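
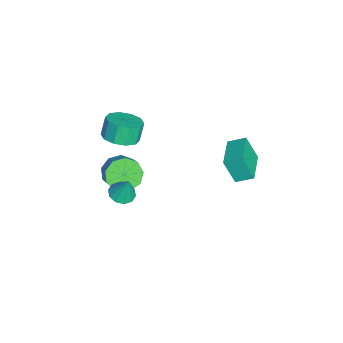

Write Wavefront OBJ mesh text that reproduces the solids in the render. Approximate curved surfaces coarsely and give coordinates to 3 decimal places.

v -3.628 -1.685 -3.18
v -3.024 -1.994 -3.756
v -2.189 -1.705 -3.036
v -2.792 -1.395 -2.46
v -3.134 -1.406 -3.866
v -2.298 -1.116 -3.146
v -3.474 -0.948 -3.654
v -2.639 -0.658 -2.935
v -3.887 -0.834 -3.221
v -3.052 -0.545 -2.501
v -4.178 -1.119 -2.769
v -3.343 -0.83 -2.049
v -4.212 -1.669 -2.508
v -3.376 -1.379 -1.789
v -3.972 -2.226 -2.562
v -3.137 -1.936 -1.843
v -3.571 -2.53 -2.905
v -2.736 -2.24 -2.186
v -3.197 -2.438 -3.377
v -2.361 -2.149 -2.657
v -3.043 -1.563 0.145
v -2.569 -2.23 0.468
v -2.942 -2.044 1.399
v -3.417 -1.377 1.075
v -2.267 -1.779 0.499
v -2.64 -1.593 1.43
v -2.262 -1.245 0.394
v -2.635 -1.059 1.325
v -2.555 -0.833 0.195
v -2.928 -0.647 1.126
v -3.034 -0.699 -0.024
v -3.408 -0.514 0.907
v -3.518 -0.896 -0.179
v -3.891 -0.71 0.752
v -3.82 -1.347 -0.21
v -4.193 -1.161 0.721
v -3.825 -1.881 -0.105
v -4.198 -1.695 0.826
v -3.532 -2.293 0.094
v -3.905 -2.107 1.025
v -3.052 -2.426 0.313
v -3.426 -2.241 1.244
v 0.561 -1.145 -0.026
v 0.924 -0.686 -0.23
v 0.779 -0.815 1.106
v 0.567 -0.55 -0.201
v 0.208 -0.641 -0.105
v -0.017 -0.925 0.021
v -0.021 -1.293 0.129
v 0.197 -1.604 0.177
v 0.554 -1.74 0.148
v 0.914 -1.649 0.052
v 1.139 -1.365 -0.074
v 1.143 -0.997 -0.182
v -0.321 3.827 1.773
v -0.496 3.297 2.947
v -0.31 4.61 2.128
v -0.484 4.08 3.302
v 1.244 3.72 1.958
v 1.07 3.19 3.132
v 1.256 4.503 2.313
v 1.081 3.973 3.487
f 2 1 5
f 2 5 3
f 3 5 6
f 3 6 4
f 5 1 7
f 5 7 6
f 6 7 8
f 6 8 4
f 7 1 9
f 7 9 8
f 8 9 10
f 8 10 4
f 9 1 11
f 9 11 10
f 10 11 12
f 10 12 4
f 11 1 13
f 11 13 12
f 12 13 14
f 12 14 4
f 13 1 15
f 13 15 14
f 14 15 16
f 14 16 4
f 15 1 17
f 15 17 16
f 16 17 18
f 16 18 4
f 17 1 19
f 17 19 18
f 18 19 20
f 18 20 4
f 19 1 2
f 19 2 20
f 20 2 3
f 20 3 4
f 22 21 25
f 22 25 23
f 23 25 26
f 23 26 24
f 25 21 27
f 25 27 26
f 26 27 28
f 26 28 24
f 27 21 29
f 27 29 28
f 28 29 30
f 28 30 24
f 29 21 31
f 29 31 30
f 30 31 32
f 30 32 24
f 31 21 33
f 31 33 32
f 32 33 34
f 32 34 24
f 33 21 35
f 33 35 34
f 34 35 36
f 34 36 24
f 35 21 37
f 35 37 36
f 36 37 38
f 36 38 24
f 37 21 39
f 37 39 38
f 38 39 40
f 38 40 24
f 39 21 41
f 39 41 40
f 40 41 42
f 40 42 24
f 41 21 22
f 41 22 42
f 42 22 23
f 42 23 24
f 44 43 46
f 44 46 45
f 46 43 47
f 46 47 45
f 47 43 48
f 47 48 45
f 48 43 49
f 48 49 45
f 49 43 50
f 49 50 45
f 50 43 51
f 50 51 45
f 51 43 52
f 51 52 45
f 52 43 53
f 52 53 45
f 53 43 54
f 53 54 45
f 54 43 44
f 54 44 45
f 56 58 55
f 59 56 55
f 55 58 57
f 57 59 55
f 56 62 58
f 60 56 59
f 60 62 56
f 58 62 57
f 61 59 57
f 57 62 61
f 61 60 59
f 62 60 61



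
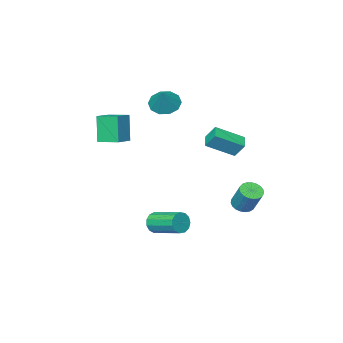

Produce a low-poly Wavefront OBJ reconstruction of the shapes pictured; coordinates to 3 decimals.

v -0.713 -3.391 2.989
v -0.084 -3.079 2.38
v 0.033 -2.709 4.111
v -0.502 -2.686 2.42
v -1.001 -2.563 2.677
v -1.39 -2.756 3.054
v -1.521 -3.191 3.406
v -1.343 -3.703 3.598
v -0.925 -4.095 3.558
v -0.426 -4.219 3.301
v -0.037 -4.026 2.925
v 0.094 -3.59 2.573
v 2.34 -0.28 -4.196
v 2.629 -0.025 -4.792
v 2.248 1.736 -4.221
v 1.96 1.48 -3.624
v 2.241 -0.083 -4.87
v 1.86 1.678 -4.299
v 1.884 -0.204 -4.735
v 1.504 1.557 -4.163
v 1.673 -0.349 -4.428
v 1.292 1.411 -3.856
v 1.673 -0.473 -4.047
v 1.293 1.288 -3.476
v 1.886 -0.535 -3.714
v 1.505 1.226 -3.142
v 2.242 -0.517 -3.533
v 1.861 1.244 -2.962
v 2.63 -0.423 -3.563
v 2.249 1.338 -2.992
v 2.926 -0.284 -3.794
v 2.545 1.477 -3.223
v 3.036 -0.144 -4.152
v 2.655 1.617 -3.581
v 2.925 -0.047 -4.524
v 2.544 1.714 -3.953
v 0.523 1.699 2.447
v 0.311 2.25 3.279
v -0.851 2.464 1.591
v -1.063 3.015 2.423
v 1.063 2.345 2.157
v 0.851 2.896 2.989
v -0.311 3.11 1.301
v -0.523 3.661 2.133
v -1.638 2.253 -2.985
v -1.043 1.952 -2.851
v -0.908 2.826 -1.482
v -1.502 3.127 -1.615
v -0.962 2.176 -3.002
v -0.827 3.05 -1.633
v -0.998 2.414 -3.151
v -0.863 3.288 -1.782
v -1.145 2.624 -3.27
v -1.01 3.499 -1.901
v -1.377 2.77 -3.341
v -1.242 3.644 -1.971
v -1.654 2.827 -3.349
v -1.519 3.701 -1.98
v -1.928 2.784 -3.295
v -1.793 3.658 -1.926
v -2.152 2.649 -3.187
v -2.017 3.523 -1.818
v -2.287 2.446 -3.044
v -2.152 3.32 -1.675
v -2.31 2.21 -2.891
v -2.175 3.084 -1.522
v -2.216 1.981 -2.754
v -2.081 2.855 -1.384
v -2.023 1.799 -2.656
v -1.888 2.673 -1.287
v -1.763 1.695 -2.616
v -1.628 2.569 -1.247
v -1.481 1.688 -2.639
v -1.346 2.562 -1.27
v -1.226 1.779 -2.722
v -1.091 2.653 -1.353
v 3.1 -3.35 1.143
v 2.796 -3.823 2.821
v 2.558 -2.191 1.371
v 2.253 -2.664 3.049
v 4.207 -2.896 1.471
v 3.902 -3.369 3.149
v 3.664 -1.737 1.699
v 3.36 -2.21 3.377
f 2 1 4
f 2 4 3
f 4 1 5
f 4 5 3
f 5 1 6
f 5 6 3
f 6 1 7
f 6 7 3
f 7 1 8
f 7 8 3
f 8 1 9
f 8 9 3
f 9 1 10
f 9 10 3
f 10 1 11
f 10 11 3
f 11 1 12
f 11 12 3
f 12 1 2
f 12 2 3
f 14 13 17
f 14 17 15
f 15 17 18
f 15 18 16
f 17 13 19
f 17 19 18
f 18 19 20
f 18 20 16
f 19 13 21
f 19 21 20
f 20 21 22
f 20 22 16
f 21 13 23
f 21 23 22
f 22 23 24
f 22 24 16
f 23 13 25
f 23 25 24
f 24 25 26
f 24 26 16
f 25 13 27
f 25 27 26
f 26 27 28
f 26 28 16
f 27 13 29
f 27 29 28
f 28 29 30
f 28 30 16
f 29 13 31
f 29 31 30
f 30 31 32
f 30 32 16
f 31 13 33
f 31 33 32
f 32 33 34
f 32 34 16
f 33 13 35
f 33 35 34
f 34 35 36
f 34 36 16
f 35 13 14
f 35 14 36
f 36 14 15
f 36 15 16
f 38 40 37
f 41 38 37
f 37 40 39
f 39 41 37
f 38 44 40
f 42 38 41
f 42 44 38
f 40 44 39
f 43 41 39
f 39 44 43
f 43 42 41
f 44 42 43
f 46 45 49
f 46 49 47
f 47 49 50
f 47 50 48
f 49 45 51
f 49 51 50
f 50 51 52
f 50 52 48
f 51 45 53
f 51 53 52
f 52 53 54
f 52 54 48
f 53 45 55
f 53 55 54
f 54 55 56
f 54 56 48
f 55 45 57
f 55 57 56
f 56 57 58
f 56 58 48
f 57 45 59
f 57 59 58
f 58 59 60
f 58 60 48
f 59 45 61
f 59 61 60
f 60 61 62
f 60 62 48
f 61 45 63
f 61 63 62
f 62 63 64
f 62 64 48
f 63 45 65
f 63 65 64
f 64 65 66
f 64 66 48
f 65 45 67
f 65 67 66
f 66 67 68
f 66 68 48
f 67 45 69
f 67 69 68
f 68 69 70
f 68 70 48
f 69 45 71
f 69 71 70
f 70 71 72
f 70 72 48
f 71 45 73
f 71 73 72
f 72 73 74
f 72 74 48
f 73 45 75
f 73 75 74
f 74 75 76
f 74 76 48
f 75 45 46
f 75 46 76
f 76 46 47
f 76 47 48
f 78 80 77
f 81 78 77
f 77 80 79
f 79 81 77
f 78 84 80
f 82 78 81
f 82 84 78
f 80 84 79
f 83 81 79
f 79 84 83
f 83 82 81
f 84 82 83



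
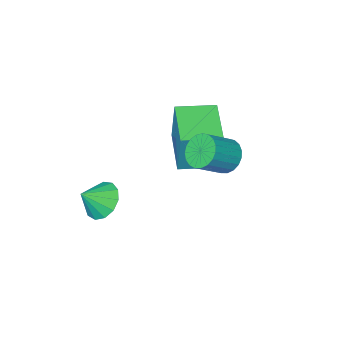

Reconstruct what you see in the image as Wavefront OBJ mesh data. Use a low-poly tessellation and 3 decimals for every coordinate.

v -4.53 -0.168 0.426
v -4.417 0.205 2.358
v -3.681 1.525 0.051
v -3.569 1.897 1.982
v -3.131 -0.857 0.478
v -3.019 -0.485 2.409
v -2.283 0.835 0.102
v -2.17 1.208 2.034
v -2.504 3.594 2.731
v -2.083 3.562 2.136
v -1.015 3.534 2.893
v -1.436 3.566 3.489
v -2.107 3.862 2.181
v -1.038 3.833 2.938
v -2.199 4.115 2.32
v -1.13 4.086 3.078
v -2.344 4.278 2.531
v -1.275 4.249 3.288
v -2.517 4.323 2.777
v -1.448 4.294 3.534
v -2.687 4.242 3.015
v -1.619 4.213 3.772
v -2.826 4.049 3.203
v -1.758 4.02 3.96
v -2.91 3.777 3.31
v -1.841 3.749 4.068
v -2.923 3.474 3.317
v -1.854 3.445 4.075
v -2.864 3.192 3.223
v -1.795 3.163 3.98
v -2.742 2.979 3.044
v -1.674 2.95 3.801
v -2.58 2.873 2.81
v -1.511 2.844 3.568
v -2.404 2.891 2.563
v -1.336 2.862 3.321
v -2.246 3.031 2.346
v -1.177 3.002 3.103
v -2.133 3.269 2.194
v -1.064 3.24 2.951
v 0.312 -0.195 -1.228
v 0.838 0.207 -1.777
v 1.128 -0.285 -0.512
v 0.636 0.552 -1.504
v 0.332 0.661 -1.143
v 0.02 0.497 -0.809
v -0.198 0.114 -0.609
v -0.255 -0.367 -0.605
v -0.131 -0.794 -0.799
v 0.133 -1.03 -1.129
v 0.454 -1.001 -1.491
v 0.73 -0.717 -1.77
v 0.873 -0.266 -1.876
f 2 4 1
f 5 2 1
f 1 4 3
f 3 5 1
f 2 8 4
f 6 2 5
f 6 8 2
f 4 8 3
f 7 5 3
f 3 8 7
f 7 6 5
f 8 6 7
f 10 9 13
f 10 13 11
f 11 13 14
f 11 14 12
f 13 9 15
f 13 15 14
f 14 15 16
f 14 16 12
f 15 9 17
f 15 17 16
f 16 17 18
f 16 18 12
f 17 9 19
f 17 19 18
f 18 19 20
f 18 20 12
f 19 9 21
f 19 21 20
f 20 21 22
f 20 22 12
f 21 9 23
f 21 23 22
f 22 23 24
f 22 24 12
f 23 9 25
f 23 25 24
f 24 25 26
f 24 26 12
f 25 9 27
f 25 27 26
f 26 27 28
f 26 28 12
f 27 9 29
f 27 29 28
f 28 29 30
f 28 30 12
f 29 9 31
f 29 31 30
f 30 31 32
f 30 32 12
f 31 9 33
f 31 33 32
f 32 33 34
f 32 34 12
f 33 9 35
f 33 35 34
f 34 35 36
f 34 36 12
f 35 9 37
f 35 37 36
f 36 37 38
f 36 38 12
f 37 9 39
f 37 39 38
f 38 39 40
f 38 40 12
f 39 9 10
f 39 10 40
f 40 10 11
f 40 11 12
f 42 41 44
f 42 44 43
f 44 41 45
f 44 45 43
f 45 41 46
f 45 46 43
f 46 41 47
f 46 47 43
f 47 41 48
f 47 48 43
f 48 41 49
f 48 49 43
f 49 41 50
f 49 50 43
f 50 41 51
f 50 51 43
f 51 41 52
f 51 52 43
f 52 41 53
f 52 53 43
f 53 41 42
f 53 42 43



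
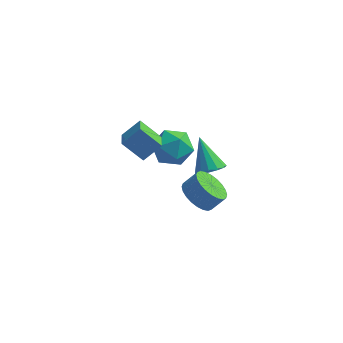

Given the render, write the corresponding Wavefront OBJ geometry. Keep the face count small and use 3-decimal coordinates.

v 2.799 -4.129 1.436
v 3.553 -4.139 0.794
v 4.195 -3.842 1.543
v 3.441 -3.831 2.184
v 3.428 -3.776 0.757
v 4.069 -3.478 1.506
v 3.207 -3.466 0.823
v 3.848 -3.169 1.572
v 2.924 -3.257 0.983
v 3.565 -2.96 1.732
v 2.622 -3.181 1.211
v 3.263 -2.884 1.96
v 2.347 -3.249 1.474
v 2.988 -2.952 2.223
v 2.141 -3.451 1.731
v 2.782 -3.154 2.48
v 2.035 -3.756 1.942
v 2.676 -3.459 2.691
v 2.045 -4.118 2.077
v 2.687 -3.821 2.826
v 2.171 -4.482 2.114
v 2.812 -4.184 2.863
v 2.392 -4.791 2.048
v 3.033 -4.494 2.797
v 2.675 -5 1.888
v 3.316 -4.703 2.637
v 2.977 -5.076 1.66
v 3.618 -4.779 2.409
v 3.252 -5.008 1.397
v 3.893 -4.711 2.146
v 3.458 -4.806 1.14
v 4.099 -4.509 1.889
v 3.564 -4.501 0.929
v 4.205 -4.204 1.678
v -0.533 -0.785 0.181
v -1.657 -0.62 1.19
v -0.778 0.331 -0.275
v -1.903 0.496 0.735
v 0.303 -0.256 1.025
v -0.822 -0.091 2.035
v 0.057 0.86 0.57
v -1.067 1.025 1.579
v 2.818 -0.488 -0.239
v 3.531 -0.557 0.179
v 2.042 0.568 1.259
v 3.566 -0.167 -0.077
v 3.363 0.121 -0.385
v 2.987 0.216 -0.646
v 2.557 0.087 -0.779
v 2.21 -0.224 -0.739
v 2.056 -0.618 -0.542
v 2.143 -0.971 -0.248
v 2.445 -1.171 0.049
v 2.865 -1.153 0.254
v 3.27 -0.925 0.302
v 0.985 2.886 -2.278
v 1.514 2.083 -1.545
v -0.774 2.277 -1.675
v -0.245 1.474 -0.942
v -0.158 2.657 -0.706
v 0.929 3.033 -1.079
v -0.189 1.327 -2.141
v 0.898 1.703 -2.514
v 0.789 1.119 -1.461
v 0.808 1.941 -0.574
v -0.068 2.419 -2.646
v -0.049 3.241 -1.759
f 2 1 5
f 2 5 3
f 3 5 6
f 3 6 4
f 5 1 7
f 5 7 6
f 6 7 8
f 6 8 4
f 7 1 9
f 7 9 8
f 8 9 10
f 8 10 4
f 9 1 11
f 9 11 10
f 10 11 12
f 10 12 4
f 11 1 13
f 11 13 12
f 12 13 14
f 12 14 4
f 13 1 15
f 13 15 14
f 14 15 16
f 14 16 4
f 15 1 17
f 15 17 16
f 16 17 18
f 16 18 4
f 17 1 19
f 17 19 18
f 18 19 20
f 18 20 4
f 19 1 21
f 19 21 20
f 20 21 22
f 20 22 4
f 21 1 23
f 21 23 22
f 22 23 24
f 22 24 4
f 23 1 25
f 23 25 24
f 24 25 26
f 24 26 4
f 25 1 27
f 25 27 26
f 26 27 28
f 26 28 4
f 27 1 29
f 27 29 28
f 28 29 30
f 28 30 4
f 29 1 31
f 29 31 30
f 30 31 32
f 30 32 4
f 31 1 33
f 31 33 32
f 32 33 34
f 32 34 4
f 33 1 2
f 33 2 34
f 34 2 3
f 34 3 4
f 36 38 35
f 39 36 35
f 35 38 37
f 37 39 35
f 36 42 38
f 40 36 39
f 40 42 36
f 38 42 37
f 41 39 37
f 37 42 41
f 41 40 39
f 42 40 41
f 44 43 46
f 44 46 45
f 46 43 47
f 46 47 45
f 47 43 48
f 47 48 45
f 48 43 49
f 48 49 45
f 49 43 50
f 49 50 45
f 50 43 51
f 50 51 45
f 51 43 52
f 51 52 45
f 52 43 53
f 52 53 45
f 53 43 54
f 53 54 45
f 54 43 55
f 54 55 45
f 55 43 44
f 55 44 45
f 56 67 61
f 56 61 57
f 56 57 63
f 56 63 66
f 56 66 67
f 57 61 65
f 61 67 60
f 67 66 58
f 66 63 62
f 63 57 64
f 59 65 60
f 59 60 58
f 59 58 62
f 59 62 64
f 59 64 65
f 60 65 61
f 58 60 67
f 62 58 66
f 64 62 63
f 65 64 57



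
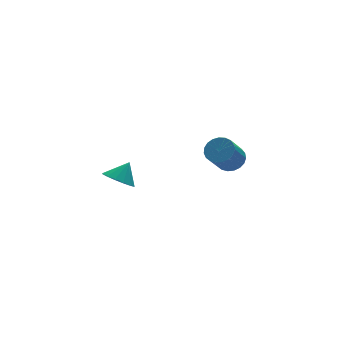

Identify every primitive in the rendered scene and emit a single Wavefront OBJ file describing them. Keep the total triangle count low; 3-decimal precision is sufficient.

v -2.607 1.403 1.125
v -2.074 0.783 0.893
v -1.933 1.657 1.995
v -1.932 1.14 0.679
v -1.972 1.568 0.585
v -2.181 1.952 0.635
v -2.505 2.189 0.816
v -2.856 2.215 1.08
v -3.14 2.023 1.356
v -3.282 1.666 1.57
v -3.242 1.238 1.665
v -3.033 0.854 1.614
v -2.709 0.618 1.433
v -2.358 0.591 1.169
v 3.96 2.997 -0.24
v 4.532 2.483 -0.06
v 3.633 1.909 1.16
v 3.06 2.423 0.98
v 4.614 2.743 0.123
v 3.715 2.169 1.343
v 4.583 3.047 0.243
v 3.684 2.474 1.463
v 4.444 3.343 0.28
v 3.545 2.769 1.499
v 4.221 3.578 0.227
v 3.322 3.005 1.446
v 3.953 3.713 0.093
v 3.054 3.14 1.312
v 3.687 3.725 -0.099
v 2.788 3.151 1.121
v 3.467 3.61 -0.315
v 2.568 3.036 0.905
v 3.333 3.389 -0.517
v 2.434 2.816 0.702
v 3.307 3.101 -0.672
v 2.408 2.527 0.547
v 3.394 2.794 -0.752
v 2.494 2.221 0.467
v 3.578 2.523 -0.744
v 2.679 1.949 0.476
v 3.829 2.333 -0.648
v 2.93 1.76 0.571
v 4.102 2.258 -0.482
v 3.203 1.685 0.738
v 4.351 2.311 -0.274
v 3.452 1.738 0.946
f 2 1 4
f 2 4 3
f 4 1 5
f 4 5 3
f 5 1 6
f 5 6 3
f 6 1 7
f 6 7 3
f 7 1 8
f 7 8 3
f 8 1 9
f 8 9 3
f 9 1 10
f 9 10 3
f 10 1 11
f 10 11 3
f 11 1 12
f 11 12 3
f 12 1 13
f 12 13 3
f 13 1 14
f 13 14 3
f 14 1 2
f 14 2 3
f 16 15 19
f 16 19 17
f 17 19 20
f 17 20 18
f 19 15 21
f 19 21 20
f 20 21 22
f 20 22 18
f 21 15 23
f 21 23 22
f 22 23 24
f 22 24 18
f 23 15 25
f 23 25 24
f 24 25 26
f 24 26 18
f 25 15 27
f 25 27 26
f 26 27 28
f 26 28 18
f 27 15 29
f 27 29 28
f 28 29 30
f 28 30 18
f 29 15 31
f 29 31 30
f 30 31 32
f 30 32 18
f 31 15 33
f 31 33 32
f 32 33 34
f 32 34 18
f 33 15 35
f 33 35 34
f 34 35 36
f 34 36 18
f 35 15 37
f 35 37 36
f 36 37 38
f 36 38 18
f 37 15 39
f 37 39 38
f 38 39 40
f 38 40 18
f 39 15 41
f 39 41 40
f 40 41 42
f 40 42 18
f 41 15 43
f 41 43 42
f 42 43 44
f 42 44 18
f 43 15 45
f 43 45 44
f 44 45 46
f 44 46 18
f 45 15 16
f 45 16 46
f 46 16 17
f 46 17 18



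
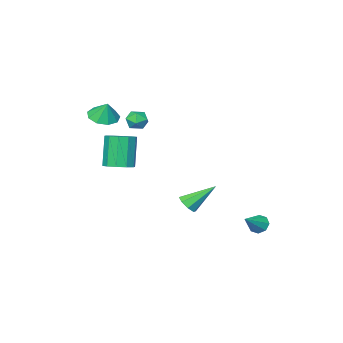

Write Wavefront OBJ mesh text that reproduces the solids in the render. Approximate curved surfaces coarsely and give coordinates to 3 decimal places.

v -1.324 -0.377 -3.274
v -0.957 -0.682 -2.721
v -2.656 0.537 -1.886
v -0.757 -0.179 -2.86
v -0.888 0.207 -3.241
v -1.275 0.251 -3.642
v -1.691 -0.073 -3.827
v -1.892 -0.575 -3.688
v -1.76 -0.962 -3.307
v -1.373 -1.006 -2.906
v 1.838 -2.612 -0.179
v 2.653 -3.048 -0.072
v 2.096 -3.584 1.967
v 1.282 -3.148 1.859
v 2.721 -2.501 0.091
v 2.165 -3.037 2.129
v 2.453 -1.997 0.15
v 1.896 -2.533 2.189
v 1.95 -1.727 0.084
v 1.393 -2.263 2.122
v 1.404 -1.795 -0.083
v 0.847 -2.331 1.955
v 1.024 -2.176 -0.287
v 0.467 -2.712 1.752
v 0.955 -2.723 -0.449
v 0.399 -3.259 1.589
v 1.224 -3.227 -0.509
v 0.667 -3.763 1.53
v 1.727 -3.497 -0.442
v 1.17 -4.033 1.596
v 2.273 -3.429 -0.275
v 1.716 -3.965 1.763
v -0.072 -2.366 2.935
v 0.343 -1.892 3.354
v 0.837 -3.188 2.966
v 1.252 -2.714 3.385
v 0.634 -3.037 3.679
v 0.072 -2.529 3.66
v 1.108 -2.551 2.66
v 0.546 -2.043 2.641
v 1.072 -2.006 3.184
v 0.779 -2.306 3.814
v 0.401 -2.774 2.506
v 0.108 -3.074 3.136
v 1.952 -3.858 3.416
v 2.6 -4.519 3.671
v 2.008 -3.382 4.504
v 2.902 -3.991 3.424
v 2.76 -3.401 3.173
v 2.239 -3.025 3.036
v 1.584 -3.039 3.076
v 1.101 -3.436 3.275
v 1.015 -4.031 3.54
v 1.368 -4.545 3.747
v 1.994 -4.738 3.798
v -3.882 2.883 -4.408
v -3.481 2.678 -4.917
v -2.558 3.197 -3.492
v -3.587 3.187 -4.939
v -3.865 3.518 -4.65
v -4.154 3.477 -4.219
v -4.283 3.087 -3.898
v -4.177 2.578 -3.876
v -3.898 2.247 -4.166
v -3.61 2.289 -4.597
f 2 1 4
f 2 4 3
f 4 1 5
f 4 5 3
f 5 1 6
f 5 6 3
f 6 1 7
f 6 7 3
f 7 1 8
f 7 8 3
f 8 1 9
f 8 9 3
f 9 1 10
f 9 10 3
f 10 1 2
f 10 2 3
f 12 11 15
f 12 15 13
f 13 15 16
f 13 16 14
f 15 11 17
f 15 17 16
f 16 17 18
f 16 18 14
f 17 11 19
f 17 19 18
f 18 19 20
f 18 20 14
f 19 11 21
f 19 21 20
f 20 21 22
f 20 22 14
f 21 11 23
f 21 23 22
f 22 23 24
f 22 24 14
f 23 11 25
f 23 25 24
f 24 25 26
f 24 26 14
f 25 11 27
f 25 27 26
f 26 27 28
f 26 28 14
f 27 11 29
f 27 29 28
f 28 29 30
f 28 30 14
f 29 11 31
f 29 31 30
f 30 31 32
f 30 32 14
f 31 11 12
f 31 12 32
f 32 12 13
f 32 13 14
f 33 44 38
f 33 38 34
f 33 34 40
f 33 40 43
f 33 43 44
f 34 38 42
f 38 44 37
f 44 43 35
f 43 40 39
f 40 34 41
f 36 42 37
f 36 37 35
f 36 35 39
f 36 39 41
f 36 41 42
f 37 42 38
f 35 37 44
f 39 35 43
f 41 39 40
f 42 41 34
f 46 45 48
f 46 48 47
f 48 45 49
f 48 49 47
f 49 45 50
f 49 50 47
f 50 45 51
f 50 51 47
f 51 45 52
f 51 52 47
f 52 45 53
f 52 53 47
f 53 45 54
f 53 54 47
f 54 45 55
f 54 55 47
f 55 45 46
f 55 46 47
f 57 56 59
f 57 59 58
f 59 56 60
f 59 60 58
f 60 56 61
f 60 61 58
f 61 56 62
f 61 62 58
f 62 56 63
f 62 63 58
f 63 56 64
f 63 64 58
f 64 56 65
f 64 65 58
f 65 56 57
f 65 57 58



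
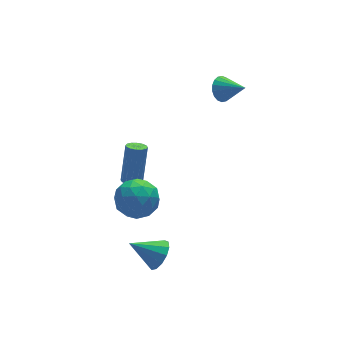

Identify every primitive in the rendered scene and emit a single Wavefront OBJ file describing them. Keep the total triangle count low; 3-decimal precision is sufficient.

v -4.617 -2.334 1.261
v -3.584 -2.309 1.619
v -4.276 -3.831 0.381
v -3.243 -3.806 0.739
v -4.06 -4.004 1.439
v -4.27 -3.079 1.983
v -3.59 -3.061 0.017
v -3.8 -2.136 0.561
v -2.949 -2.759 0.85
v -3.239 -3.341 1.729
v -4.621 -2.799 0.271
v -4.911 -3.381 1.15
v -4.13 -2.19 1.517
v -3.73 -3.95 0.483
v -4.21 -4.066 0.895
v -3.602 -4.052 1.105
v -4.533 -2.642 1.731
v -3.926 -2.628 1.941
v -4.206 -3.624 1.836
v -3.934 -3.512 0.059
v -3.327 -3.498 0.269
v -4.258 -2.088 0.895
v -3.65 -2.074 1.105
v -3.654 -2.516 0.164
v -3.15 -2.44 1.275
v -2.95 -3.32 0.758
v -3.154 -2.882 0.334
v -3.277 -2.338 0.654
v -3.32 -2.782 1.792
v -3.12 -3.662 1.275
v -3.6 -3.778 1.686
v -3.724 -3.234 2.006
v -2.947 -3.046 1.34
v -4.74 -2.478 0.725
v -4.54 -3.358 0.208
v -4.136 -2.906 -0.006
v -4.26 -2.362 0.314
v -4.91 -2.82 1.242
v -4.71 -3.7 0.725
v -4.583 -3.802 1.346
v -4.706 -3.258 1.666
v -4.913 -3.094 0.66
v -2.34 1.401 -2.678
v -1.937 1.67 -2.893
v -1.377 2.348 -0.997
v -1.78 2.079 -0.782
v -2.148 1.846 -2.894
v -1.588 2.523 -0.998
v -2.411 1.902 -2.836
v -1.85 2.58 -0.94
v -2.654 1.824 -2.737
v -2.094 2.502 -0.84
v -2.813 1.633 -2.621
v -2.253 2.311 -0.725
v -2.846 1.38 -2.521
v -2.286 2.057 -0.625
v -2.743 1.132 -2.463
v -2.183 1.81 -0.567
v -2.532 0.957 -2.462
v -1.972 1.634 -0.566
v -2.27 0.9 -2.52
v -1.709 1.578 -0.624
v -2.026 0.978 -2.62
v -1.466 1.656 -0.723
v -1.867 1.169 -2.735
v -1.307 1.847 -0.839
v -1.834 1.423 -2.835
v -1.274 2.1 -0.939
v -3.213 -3.858 -2.917
v -2.83 -4.109 -2.214
v -4.427 -3.262 -2.043
v -2.676 -3.67 -2.299
v -2.693 -3.29 -2.581
v -2.875 -3.09 -2.97
v -3.164 -3.134 -3.342
v -3.469 -3.408 -3.579
v -3.693 -3.824 -3.606
v -3.764 -4.251 -3.414
v -3.661 -4.553 -3.065
v -3.415 -4.634 -2.669
v -3.105 -4.469 -2.351
v 1.968 0.676 3.424
v 2.479 0.695 2.917
v 2.672 -0.316 4.096
v 2.581 0.912 3.129
v 2.562 1.082 3.4
v 2.425 1.172 3.676
v 2.198 1.163 3.901
v 1.925 1.058 4.032
v 1.661 0.878 4.043
v 1.457 0.657 3.93
v 1.355 0.44 3.718
v 1.374 0.27 3.447
v 1.511 0.18 3.172
v 1.738 0.189 2.946
v 2.011 0.294 2.815
v 2.275 0.474 2.805
f 1 38 17
f 38 12 41
f 17 41 6
f 38 41 17
f 1 17 13
f 17 6 18
f 13 18 2
f 17 18 13
f 1 13 22
f 13 2 23
f 22 23 8
f 13 23 22
f 1 22 34
f 22 8 37
f 34 37 11
f 22 37 34
f 1 34 38
f 34 11 42
f 38 42 12
f 34 42 38
f 2 18 29
f 18 6 32
f 29 32 10
f 18 32 29
f 6 41 19
f 41 12 40
f 19 40 5
f 41 40 19
f 12 42 39
f 42 11 35
f 39 35 3
f 42 35 39
f 11 37 36
f 37 8 24
f 36 24 7
f 37 24 36
f 8 23 28
f 23 2 25
f 28 25 9
f 23 25 28
f 4 30 16
f 30 10 31
f 16 31 5
f 30 31 16
f 4 16 14
f 16 5 15
f 14 15 3
f 16 15 14
f 4 14 21
f 14 3 20
f 21 20 7
f 14 20 21
f 4 21 26
f 21 7 27
f 26 27 9
f 21 27 26
f 4 26 30
f 26 9 33
f 30 33 10
f 26 33 30
f 5 31 19
f 31 10 32
f 19 32 6
f 31 32 19
f 3 15 39
f 15 5 40
f 39 40 12
f 15 40 39
f 7 20 36
f 20 3 35
f 36 35 11
f 20 35 36
f 9 27 28
f 27 7 24
f 28 24 8
f 27 24 28
f 10 33 29
f 33 9 25
f 29 25 2
f 33 25 29
f 44 43 47
f 44 47 45
f 45 47 48
f 45 48 46
f 47 43 49
f 47 49 48
f 48 49 50
f 48 50 46
f 49 43 51
f 49 51 50
f 50 51 52
f 50 52 46
f 51 43 53
f 51 53 52
f 52 53 54
f 52 54 46
f 53 43 55
f 53 55 54
f 54 55 56
f 54 56 46
f 55 43 57
f 55 57 56
f 56 57 58
f 56 58 46
f 57 43 59
f 57 59 58
f 58 59 60
f 58 60 46
f 59 43 61
f 59 61 60
f 60 61 62
f 60 62 46
f 61 43 63
f 61 63 62
f 62 63 64
f 62 64 46
f 63 43 65
f 63 65 64
f 64 65 66
f 64 66 46
f 65 43 67
f 65 67 66
f 66 67 68
f 66 68 46
f 67 43 44
f 67 44 68
f 68 44 45
f 68 45 46
f 70 69 72
f 70 72 71
f 72 69 73
f 72 73 71
f 73 69 74
f 73 74 71
f 74 69 75
f 74 75 71
f 75 69 76
f 75 76 71
f 76 69 77
f 76 77 71
f 77 69 78
f 77 78 71
f 78 69 79
f 78 79 71
f 79 69 80
f 79 80 71
f 80 69 81
f 80 81 71
f 81 69 70
f 81 70 71
f 83 82 85
f 83 85 84
f 85 82 86
f 85 86 84
f 86 82 87
f 86 87 84
f 87 82 88
f 87 88 84
f 88 82 89
f 88 89 84
f 89 82 90
f 89 90 84
f 90 82 91
f 90 91 84
f 91 82 92
f 91 92 84
f 92 82 93
f 92 93 84
f 93 82 94
f 93 94 84
f 94 82 95
f 94 95 84
f 95 82 96
f 95 96 84
f 96 82 97
f 96 97 84
f 97 82 83
f 97 83 84



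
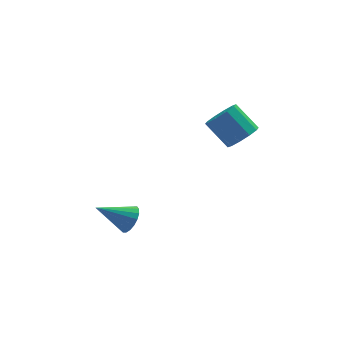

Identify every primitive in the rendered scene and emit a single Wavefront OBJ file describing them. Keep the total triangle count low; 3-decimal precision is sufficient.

v -1.18 0.646 -3.055
v -0.767 1.016 -2.437
v -2.82 0.754 -2.025
v -0.878 1.301 -2.644
v -1.049 1.456 -2.932
v -1.246 1.451 -3.245
v -1.429 1.287 -3.52
v -1.564 0.995 -3.703
v -1.622 0.635 -3.758
v -1.592 0.276 -3.673
v -1.481 -0.009 -3.466
v -1.31 -0.164 -3.178
v -1.114 -0.159 -2.865
v -0.93 0.005 -2.59
v -0.796 0.297 -2.407
v -0.738 0.657 -2.353
v 4.452 1.167 1.776
v 5.034 0.86 2.446
v 4.111 1.745 3.655
v 3.528 2.053 2.984
v 5.245 1.36 2.241
v 4.322 2.246 3.449
v 5.153 1.787 1.858
v 4.23 2.673 3.066
v 4.793 1.978 1.443
v 3.87 2.863 2.652
v 4.303 1.858 1.156
v 3.379 2.744 2.365
v 3.869 1.475 1.105
v 2.946 2.36 2.314
v 3.658 0.974 1.311
v 2.735 1.86 2.519
v 3.75 0.547 1.694
v 2.827 1.433 2.902
v 4.11 0.357 2.108
v 3.187 1.242 3.317
v 4.601 0.476 2.395
v 3.677 1.362 3.604
f 2 1 4
f 2 4 3
f 4 1 5
f 4 5 3
f 5 1 6
f 5 6 3
f 6 1 7
f 6 7 3
f 7 1 8
f 7 8 3
f 8 1 9
f 8 9 3
f 9 1 10
f 9 10 3
f 10 1 11
f 10 11 3
f 11 1 12
f 11 12 3
f 12 1 13
f 12 13 3
f 13 1 14
f 13 14 3
f 14 1 15
f 14 15 3
f 15 1 16
f 15 16 3
f 16 1 2
f 16 2 3
f 18 17 21
f 18 21 19
f 19 21 22
f 19 22 20
f 21 17 23
f 21 23 22
f 22 23 24
f 22 24 20
f 23 17 25
f 23 25 24
f 24 25 26
f 24 26 20
f 25 17 27
f 25 27 26
f 26 27 28
f 26 28 20
f 27 17 29
f 27 29 28
f 28 29 30
f 28 30 20
f 29 17 31
f 29 31 30
f 30 31 32
f 30 32 20
f 31 17 33
f 31 33 32
f 32 33 34
f 32 34 20
f 33 17 35
f 33 35 34
f 34 35 36
f 34 36 20
f 35 17 37
f 35 37 36
f 36 37 38
f 36 38 20
f 37 17 18
f 37 18 38
f 38 18 19
f 38 19 20



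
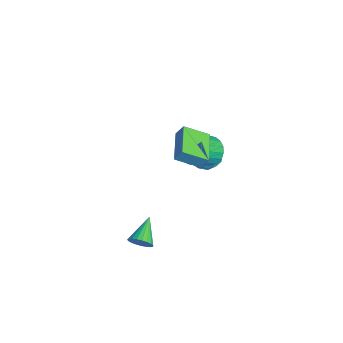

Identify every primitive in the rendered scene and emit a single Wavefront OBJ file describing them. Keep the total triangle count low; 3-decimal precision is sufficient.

v -4.959 2.018 -2.574
v -4.154 2.721 -2.297
v -3.766 0.979 -3.403
v -2.961 1.682 -3.126
v -3.457 1.077 -2.347
v -4.195 1.72 -1.835
v -3.725 1.98 -3.865
v -4.463 2.623 -3.353
v -3.392 2.698 -3.095
v -3.226 2.14 -2.157
v -4.694 1.56 -3.543
v -4.528 1.002 -2.605
v -4.661 2.461 -2.363
v -3.259 1.239 -3.337
v -3.551 0.884 -2.879
v -3.077 1.297 -2.717
v -4.685 1.872 -2.091
v -4.212 2.286 -1.928
v -3.803 1.319 -1.958
v -3.708 1.414 -3.772
v -3.235 1.828 -3.609
v -4.843 2.403 -2.983
v -4.369 2.816 -2.821
v -4.117 2.381 -3.742
v -3.74 2.861 -2.669
v -3.039 2.25 -3.157
v -3.488 2.425 -3.591
v -3.921 2.803 -3.29
v -3.643 2.533 -2.118
v -2.941 1.921 -2.605
v -3.233 1.566 -2.147
v -3.666 1.944 -1.846
v -3.194 2.519 -2.587
v -4.979 1.779 -3.095
v -4.277 1.167 -3.582
v -4.254 1.756 -3.854
v -4.687 2.134 -3.553
v -4.881 1.45 -2.543
v -4.18 0.839 -3.031
v -3.999 0.897 -2.41
v -4.432 1.275 -2.109
v -4.726 1.181 -3.113
v 4.299 -3.656 -1.543
v 4.761 -3.344 -1.012
v 2.861 -2.864 -0.757
v 4.76 -3.119 -1.24
v 4.68 -2.987 -1.52
v 4.533 -2.971 -1.805
v 4.346 -3.073 -2.044
v 4.151 -3.276 -2.196
v 3.982 -3.545 -2.236
v 3.867 -3.833 -2.155
v 3.827 -4.09 -1.969
v 3.869 -4.272 -1.709
v 3.984 -4.348 -1.421
v 4.155 -4.304 -1.153
v 4.35 -4.148 -0.953
v 4.537 -3.907 -0.855
v 4.682 -3.623 -0.876
v -0.358 1.235 1.449
v 0.503 1.185 0.868
v 1.159 0.135 1.929
v 0.298 0.185 2.511
v 0.594 1.512 1.136
v 1.25 0.463 2.197
v 0.521 1.791 1.458
v 1.176 0.742 2.519
v 0.295 1.975 1.778
v 0.951 0.925 2.839
v -0.043 2.03 2.041
v 0.612 0.98 3.103
v -0.436 1.948 2.203
v 0.219 0.898 3.264
v -0.815 1.742 2.234
v -0.16 0.693 3.295
v -1.115 1.449 2.129
v -0.46 0.399 3.19
v -1.284 1.118 1.907
v -0.629 0.069 2.968
v -1.293 0.808 1.606
v -0.638 -0.241 2.667
v -1.14 0.572 1.277
v -0.485 -0.478 2.339
v -0.852 0.45 0.979
v -0.197 -0.599 2.04
v -0.478 0.464 0.762
v 0.177 -0.586 1.823
v -0.084 0.611 0.664
v 0.572 -0.438 1.725
v 0.263 0.866 0.701
v 0.919 -0.183 1.762
v 0.183 -0.822 4.128
v 0.389 -0.4 4.942
v 0.424 0.645 3.305
v 0.631 1.068 4.118
v 2.229 -1.308 3.862
v 2.436 -0.885 4.675
v 2.471 0.16 3.038
v 2.677 0.582 3.852
f 1 38 17
f 38 12 41
f 17 41 6
f 38 41 17
f 1 17 13
f 17 6 18
f 13 18 2
f 17 18 13
f 1 13 22
f 13 2 23
f 22 23 8
f 13 23 22
f 1 22 34
f 22 8 37
f 34 37 11
f 22 37 34
f 1 34 38
f 34 11 42
f 38 42 12
f 34 42 38
f 2 18 29
f 18 6 32
f 29 32 10
f 18 32 29
f 6 41 19
f 41 12 40
f 19 40 5
f 41 40 19
f 12 42 39
f 42 11 35
f 39 35 3
f 42 35 39
f 11 37 36
f 37 8 24
f 36 24 7
f 37 24 36
f 8 23 28
f 23 2 25
f 28 25 9
f 23 25 28
f 4 30 16
f 30 10 31
f 16 31 5
f 30 31 16
f 4 16 14
f 16 5 15
f 14 15 3
f 16 15 14
f 4 14 21
f 14 3 20
f 21 20 7
f 14 20 21
f 4 21 26
f 21 7 27
f 26 27 9
f 21 27 26
f 4 26 30
f 26 9 33
f 30 33 10
f 26 33 30
f 5 31 19
f 31 10 32
f 19 32 6
f 31 32 19
f 3 15 39
f 15 5 40
f 39 40 12
f 15 40 39
f 7 20 36
f 20 3 35
f 36 35 11
f 20 35 36
f 9 27 28
f 27 7 24
f 28 24 8
f 27 24 28
f 10 33 29
f 33 9 25
f 29 25 2
f 33 25 29
f 44 43 46
f 44 46 45
f 46 43 47
f 46 47 45
f 47 43 48
f 47 48 45
f 48 43 49
f 48 49 45
f 49 43 50
f 49 50 45
f 50 43 51
f 50 51 45
f 51 43 52
f 51 52 45
f 52 43 53
f 52 53 45
f 53 43 54
f 53 54 45
f 54 43 55
f 54 55 45
f 55 43 56
f 55 56 45
f 56 43 57
f 56 57 45
f 57 43 58
f 57 58 45
f 58 43 59
f 58 59 45
f 59 43 44
f 59 44 45
f 61 60 64
f 61 64 62
f 62 64 65
f 62 65 63
f 64 60 66
f 64 66 65
f 65 66 67
f 65 67 63
f 66 60 68
f 66 68 67
f 67 68 69
f 67 69 63
f 68 60 70
f 68 70 69
f 69 70 71
f 69 71 63
f 70 60 72
f 70 72 71
f 71 72 73
f 71 73 63
f 72 60 74
f 72 74 73
f 73 74 75
f 73 75 63
f 74 60 76
f 74 76 75
f 75 76 77
f 75 77 63
f 76 60 78
f 76 78 77
f 77 78 79
f 77 79 63
f 78 60 80
f 78 80 79
f 79 80 81
f 79 81 63
f 80 60 82
f 80 82 81
f 81 82 83
f 81 83 63
f 82 60 84
f 82 84 83
f 83 84 85
f 83 85 63
f 84 60 86
f 84 86 85
f 85 86 87
f 85 87 63
f 86 60 88
f 86 88 87
f 87 88 89
f 87 89 63
f 88 60 90
f 88 90 89
f 89 90 91
f 89 91 63
f 90 60 61
f 90 61 91
f 91 61 62
f 91 62 63
f 93 95 92
f 96 93 92
f 92 95 94
f 94 96 92
f 93 99 95
f 97 93 96
f 97 99 93
f 95 99 94
f 98 96 94
f 94 99 98
f 98 97 96
f 99 97 98



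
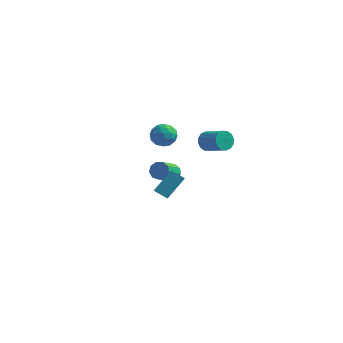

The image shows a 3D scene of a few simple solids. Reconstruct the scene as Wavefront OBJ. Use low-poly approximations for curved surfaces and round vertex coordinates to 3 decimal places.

v 0.874 1.983 -2.636
v 1.342 1.669 -2.917
v 1.054 0.423 -2.006
v 0.586 0.737 -1.724
v 1.493 1.884 -2.575
v 1.205 0.638 -1.664
v 1.355 2.145 -2.262
v 1.067 0.899 -1.351
v 0.991 2.33 -2.123
v 0.703 1.085 -1.212
v 0.573 2.353 -2.224
v 0.285 1.108 -1.313
v 0.296 2.203 -2.518
v 0.007 0.957 -1.607
v 0.289 1.949 -2.866
v 0.001 0.704 -1.955
v 0.556 1.712 -3.107
v 0.268 0.466 -2.196
v 0.972 1.601 -3.127
v 0.684 0.355 -2.216
v 3.084 -4.944 0.278
v 2.299 -4.907 0.694
v 2.757 -3.963 -0.425
v 1.971 -3.927 -0.008
v 3.709 -3.953 1.368
v 2.923 -3.917 1.785
v 3.381 -2.973 0.666
v 2.596 -2.936 1.082
v -0.117 4.408 -0.904
v 0.436 3.825 -1.215
v -0.736 3.415 -0.145
v -0.183 2.832 -0.456
v 0.095 3.444 0.083
v 0.478 4.058 -0.386
v -0.778 3.182 -0.974
v -0.395 3.796 -1.443
v 0.028 3.067 -1.259
v 0.567 3.229 -0.606
v -0.867 4.011 -0.754
v -0.328 4.173 -0.101
v 0.214 4.204 -1.126
v -0.514 3.036 -0.234
v -0.351 3.396 0.083
v -0.026 3.054 -0.1
v 0.239 4.341 -0.639
v 0.564 3.998 -0.822
v 0.363 3.774 -0.059
v -0.864 3.242 -0.538
v -0.539 2.899 -0.721
v -0.274 4.186 -1.26
v 0.051 3.844 -1.443
v -0.663 3.466 -1.301
v 0.299 3.415 -1.335
v -0.065 2.832 -0.889
v -0.414 3.037 -1.193
v -0.189 3.398 -1.468
v 0.616 3.511 -0.951
v 0.252 2.927 -0.505
v 0.415 3.287 -0.188
v 0.64 3.648 -0.464
v 0.376 3.065 -0.977
v -0.552 4.313 -0.855
v -0.916 3.729 -0.409
v -0.94 3.592 -0.896
v -0.715 3.953 -1.172
v -0.235 4.408 -0.471
v -0.599 3.825 -0.025
v -0.111 3.842 0.108
v 0.114 4.203 -0.167
v -0.676 4.175 -0.383
v 3.231 1.364 0.916
v 3.579 1.423 0.334
v 4.796 0.856 1.003
v 4.449 0.796 1.584
v 3.629 1.729 0.502
v 4.846 1.161 1.171
v 3.572 1.936 0.78
v 4.79 1.369 1.449
v 3.425 1.99 1.095
v 4.642 1.423 1.764
v 3.225 1.876 1.362
v 4.442 1.309 2.031
v 3.027 1.625 1.509
v 4.244 1.058 2.178
v 2.884 1.304 1.497
v 4.101 0.737 2.166
v 2.834 0.999 1.329
v 4.051 0.431 1.998
v 2.89 0.791 1.051
v 4.108 0.224 1.72
v 3.038 0.737 0.736
v 4.255 0.17 1.405
v 3.238 0.851 0.469
v 4.455 0.284 1.138
v 3.436 1.102 0.322
v 4.653 0.535 0.991
f 2 1 5
f 2 5 3
f 3 5 6
f 3 6 4
f 5 1 7
f 5 7 6
f 6 7 8
f 6 8 4
f 7 1 9
f 7 9 8
f 8 9 10
f 8 10 4
f 9 1 11
f 9 11 10
f 10 11 12
f 10 12 4
f 11 1 13
f 11 13 12
f 12 13 14
f 12 14 4
f 13 1 15
f 13 15 14
f 14 15 16
f 14 16 4
f 15 1 17
f 15 17 16
f 16 17 18
f 16 18 4
f 17 1 19
f 17 19 18
f 18 19 20
f 18 20 4
f 19 1 2
f 19 2 20
f 20 2 3
f 20 3 4
f 22 24 21
f 25 22 21
f 21 24 23
f 23 25 21
f 22 28 24
f 26 22 25
f 26 28 22
f 24 28 23
f 27 25 23
f 23 28 27
f 27 26 25
f 28 26 27
f 29 66 45
f 66 40 69
f 45 69 34
f 66 69 45
f 29 45 41
f 45 34 46
f 41 46 30
f 45 46 41
f 29 41 50
f 41 30 51
f 50 51 36
f 41 51 50
f 29 50 62
f 50 36 65
f 62 65 39
f 50 65 62
f 29 62 66
f 62 39 70
f 66 70 40
f 62 70 66
f 30 46 57
f 46 34 60
f 57 60 38
f 46 60 57
f 34 69 47
f 69 40 68
f 47 68 33
f 69 68 47
f 40 70 67
f 70 39 63
f 67 63 31
f 70 63 67
f 39 65 64
f 65 36 52
f 64 52 35
f 65 52 64
f 36 51 56
f 51 30 53
f 56 53 37
f 51 53 56
f 32 58 44
f 58 38 59
f 44 59 33
f 58 59 44
f 32 44 42
f 44 33 43
f 42 43 31
f 44 43 42
f 32 42 49
f 42 31 48
f 49 48 35
f 42 48 49
f 32 49 54
f 49 35 55
f 54 55 37
f 49 55 54
f 32 54 58
f 54 37 61
f 58 61 38
f 54 61 58
f 33 59 47
f 59 38 60
f 47 60 34
f 59 60 47
f 31 43 67
f 43 33 68
f 67 68 40
f 43 68 67
f 35 48 64
f 48 31 63
f 64 63 39
f 48 63 64
f 37 55 56
f 55 35 52
f 56 52 36
f 55 52 56
f 38 61 57
f 61 37 53
f 57 53 30
f 61 53 57
f 72 71 75
f 72 75 73
f 73 75 76
f 73 76 74
f 75 71 77
f 75 77 76
f 76 77 78
f 76 78 74
f 77 71 79
f 77 79 78
f 78 79 80
f 78 80 74
f 79 71 81
f 79 81 80
f 80 81 82
f 80 82 74
f 81 71 83
f 81 83 82
f 82 83 84
f 82 84 74
f 83 71 85
f 83 85 84
f 84 85 86
f 84 86 74
f 85 71 87
f 85 87 86
f 86 87 88
f 86 88 74
f 87 71 89
f 87 89 88
f 88 89 90
f 88 90 74
f 89 71 91
f 89 91 90
f 90 91 92
f 90 92 74
f 91 71 93
f 91 93 92
f 92 93 94
f 92 94 74
f 93 71 95
f 93 95 94
f 94 95 96
f 94 96 74
f 95 71 72
f 95 72 96
f 96 72 73
f 96 73 74



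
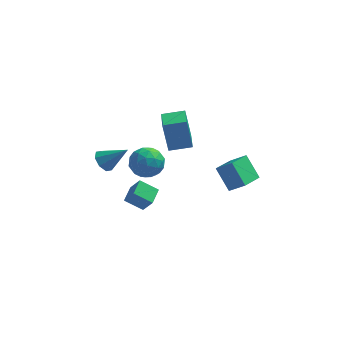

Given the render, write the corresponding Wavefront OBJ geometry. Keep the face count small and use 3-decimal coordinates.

v -1.504 -3.502 0.114
v -2.614 -3.37 0.798
v -1.233 -2.397 0.34
v -2.343 -2.265 1.024
v -0.917 -3.855 1.136
v -2.027 -3.723 1.82
v -0.646 -2.75 1.362
v -1.756 -2.618 2.046
v 3.414 -2.187 1.003
v 2.591 -1.301 2.254
v 4.207 -0.793 0.537
v 3.384 0.093 1.788
v 4.356 -2.453 1.812
v 3.533 -1.567 3.063
v 5.149 -1.059 1.346
v 4.326 -0.173 2.597
v -0.318 0.581 2.082
v -0.71 0.945 4.113
v -0.514 2.217 1.751
v -0.906 2.581 3.782
v 1.106 0.799 2.318
v 0.714 1.163 4.349
v 0.91 2.435 1.987
v 0.518 2.799 4.018
v -2.752 4.089 -1.277
v -2.209 4.922 -1.966
v -1.631 2.698 -2.074
v -1.088 3.531 -2.763
v -0.903 3.52 -1.568
v -1.596 4.38 -1.075
v -2.244 3.24 -2.965
v -2.937 4.1 -2.472
v -1.895 4.397 -3.009
v -1.066 4.57 -2.146
v -2.774 3.05 -1.894
v -1.945 3.223 -1.031
v -2.579 4.628 -1.551
v -1.261 2.992 -2.489
v -1.152 2.986 -1.787
v -0.833 3.476 -2.191
v -2.218 4.309 -1.028
v -1.899 4.799 -1.433
v -1.132 3.975 -1.199
v -1.941 2.821 -2.607
v -1.622 3.311 -3.012
v -3.007 4.144 -1.849
v -2.688 4.634 -2.253
v -2.708 3.645 -2.841
v -2.075 4.808 -2.569
v -1.416 3.991 -3.038
v -2.096 3.82 -3.156
v -2.503 4.325 -2.867
v -1.588 4.91 -2.062
v -0.929 4.093 -2.531
v -0.82 4.087 -1.828
v -1.228 4.592 -1.539
v -1.404 4.602 -2.675
v -2.911 3.527 -1.509
v -2.252 2.71 -1.978
v -2.612 3.028 -2.501
v -3.02 3.533 -2.212
v -2.424 3.629 -1.002
v -1.765 2.812 -1.471
v -1.337 3.295 -1.173
v -1.744 3.8 -0.884
v -2.436 3.018 -1.365
v -4.382 2.07 -0.486
v -3.883 1.791 -1.101
v -2.898 2.01 0.746
v -3.89 2.433 -1.062
v -4.185 2.862 -0.685
v -4.596 2.827 -0.191
v -4.882 2.349 0.129
v -4.875 1.707 0.09
v -4.579 1.278 -0.287
v -4.168 1.313 -0.781
f 2 4 1
f 5 2 1
f 1 4 3
f 3 5 1
f 2 8 4
f 6 2 5
f 6 8 2
f 4 8 3
f 7 5 3
f 3 8 7
f 7 6 5
f 8 6 7
f 10 12 9
f 13 10 9
f 9 12 11
f 11 13 9
f 10 16 12
f 14 10 13
f 14 16 10
f 12 16 11
f 15 13 11
f 11 16 15
f 15 14 13
f 16 14 15
f 18 20 17
f 21 18 17
f 17 20 19
f 19 21 17
f 18 24 20
f 22 18 21
f 22 24 18
f 20 24 19
f 23 21 19
f 19 24 23
f 23 22 21
f 24 22 23
f 25 62 41
f 62 36 65
f 41 65 30
f 62 65 41
f 25 41 37
f 41 30 42
f 37 42 26
f 41 42 37
f 25 37 46
f 37 26 47
f 46 47 32
f 37 47 46
f 25 46 58
f 46 32 61
f 58 61 35
f 46 61 58
f 25 58 62
f 58 35 66
f 62 66 36
f 58 66 62
f 26 42 53
f 42 30 56
f 53 56 34
f 42 56 53
f 30 65 43
f 65 36 64
f 43 64 29
f 65 64 43
f 36 66 63
f 66 35 59
f 63 59 27
f 66 59 63
f 35 61 60
f 61 32 48
f 60 48 31
f 61 48 60
f 32 47 52
f 47 26 49
f 52 49 33
f 47 49 52
f 28 54 40
f 54 34 55
f 40 55 29
f 54 55 40
f 28 40 38
f 40 29 39
f 38 39 27
f 40 39 38
f 28 38 45
f 38 27 44
f 45 44 31
f 38 44 45
f 28 45 50
f 45 31 51
f 50 51 33
f 45 51 50
f 28 50 54
f 50 33 57
f 54 57 34
f 50 57 54
f 29 55 43
f 55 34 56
f 43 56 30
f 55 56 43
f 27 39 63
f 39 29 64
f 63 64 36
f 39 64 63
f 31 44 60
f 44 27 59
f 60 59 35
f 44 59 60
f 33 51 52
f 51 31 48
f 52 48 32
f 51 48 52
f 34 57 53
f 57 33 49
f 53 49 26
f 57 49 53
f 68 67 70
f 68 70 69
f 70 67 71
f 70 71 69
f 71 67 72
f 71 72 69
f 72 67 73
f 72 73 69
f 73 67 74
f 73 74 69
f 74 67 75
f 74 75 69
f 75 67 76
f 75 76 69
f 76 67 68
f 76 68 69



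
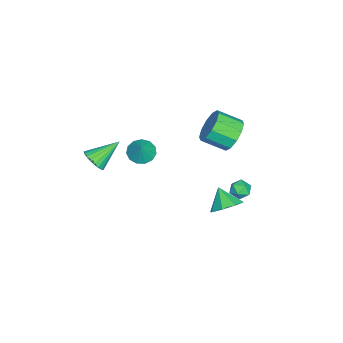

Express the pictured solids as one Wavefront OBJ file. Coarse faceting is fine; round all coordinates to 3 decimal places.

v 3.461 2.949 0.272
v 4.219 2.923 0.757
v 2.879 2.331 1.148
v 3.836 3.479 0.896
v 3.234 3.725 0.669
v 2.765 3.516 0.21
v 2.703 2.976 -0.213
v 3.086 2.42 -0.351
v 3.688 2.174 -0.125
v 4.157 2.382 0.334
v 2.781 -4.133 1.48
v 3.169 -4.377 2.061
v 1.899 -3.067 2.52
v 3.341 -4.141 1.965
v 3.416 -3.903 1.784
v 3.381 -3.705 1.551
v 3.242 -3.581 1.306
v 3.024 -3.552 1.091
v 2.764 -3.623 0.944
v 2.507 -3.783 0.889
v 2.297 -4.003 0.936
v 2.171 -4.245 1.078
v 2.15 -4.468 1.289
v 2.239 -4.633 1.533
v 2.421 -4.712 1.768
v 2.666 -4.69 1.954
v 2.931 -4.572 2.057
v -2.586 2.624 -3.447
v -1.973 2.685 -3.659
v -2.507 1.575 -3.521
v -1.894 1.636 -3.733
v -2.042 1.784 -3.115
v -2.09 2.432 -3.07
v -2.39 1.828 -4.11
v -2.438 2.476 -4.065
v -1.851 2.193 -4.069
v -1.636 2.166 -3.454
v -2.844 2.094 -3.726
v -2.629 2.067 -3.111
v -1.573 1.899 1.391
v -1.18 2.413 2.18
v -0.935 1.154 2.878
v -1.327 0.641 2.089
v -1.799 2.348 2.279
v -1.554 1.089 2.977
v -2.332 2.111 2.039
v -2.086 0.852 2.737
v -2.574 1.793 1.552
v -2.329 0.534 2.249
v -2.434 1.516 1.003
v -2.189 0.257 1.701
v -1.965 1.386 0.602
v -1.72 0.127 1.3
v -1.346 1.451 0.503
v -1.101 0.192 1.201
v -0.814 1.688 0.743
v -0.568 0.429 1.441
v -0.571 2.006 1.231
v -0.326 0.747 1.928
v -0.711 2.283 1.779
v -0.466 1.024 2.477
v 3.447 -1.411 3.454
v 3.985 -1.841 3.183
v 4.053 -1.229 4.366
v 4.067 -1.454 3.051
v 3.952 -1.053 3.048
v 3.676 -0.766 3.173
v 3.328 -0.684 3.387
v 3.018 -0.833 3.623
v 2.844 -1.165 3.805
v 2.862 -1.576 3.875
v 3.065 -1.934 3.812
v 3.39 -2.126 3.635
v 3.733 -2.092 3.4
f 2 1 4
f 2 4 3
f 4 1 5
f 4 5 3
f 5 1 6
f 5 6 3
f 6 1 7
f 6 7 3
f 7 1 8
f 7 8 3
f 8 1 9
f 8 9 3
f 9 1 10
f 9 10 3
f 10 1 2
f 10 2 3
f 12 11 14
f 12 14 13
f 14 11 15
f 14 15 13
f 15 11 16
f 15 16 13
f 16 11 17
f 16 17 13
f 17 11 18
f 17 18 13
f 18 11 19
f 18 19 13
f 19 11 20
f 19 20 13
f 20 11 21
f 20 21 13
f 21 11 22
f 21 22 13
f 22 11 23
f 22 23 13
f 23 11 24
f 23 24 13
f 24 11 25
f 24 25 13
f 25 11 26
f 25 26 13
f 26 11 27
f 26 27 13
f 27 11 12
f 27 12 13
f 28 39 33
f 28 33 29
f 28 29 35
f 28 35 38
f 28 38 39
f 29 33 37
f 33 39 32
f 39 38 30
f 38 35 34
f 35 29 36
f 31 37 32
f 31 32 30
f 31 30 34
f 31 34 36
f 31 36 37
f 32 37 33
f 30 32 39
f 34 30 38
f 36 34 35
f 37 36 29
f 41 40 44
f 41 44 42
f 42 44 45
f 42 45 43
f 44 40 46
f 44 46 45
f 45 46 47
f 45 47 43
f 46 40 48
f 46 48 47
f 47 48 49
f 47 49 43
f 48 40 50
f 48 50 49
f 49 50 51
f 49 51 43
f 50 40 52
f 50 52 51
f 51 52 53
f 51 53 43
f 52 40 54
f 52 54 53
f 53 54 55
f 53 55 43
f 54 40 56
f 54 56 55
f 55 56 57
f 55 57 43
f 56 40 58
f 56 58 57
f 57 58 59
f 57 59 43
f 58 40 60
f 58 60 59
f 59 60 61
f 59 61 43
f 60 40 41
f 60 41 61
f 61 41 42
f 61 42 43
f 63 62 65
f 63 65 64
f 65 62 66
f 65 66 64
f 66 62 67
f 66 67 64
f 67 62 68
f 67 68 64
f 68 62 69
f 68 69 64
f 69 62 70
f 69 70 64
f 70 62 71
f 70 71 64
f 71 62 72
f 71 72 64
f 72 62 73
f 72 73 64
f 73 62 74
f 73 74 64
f 74 62 63
f 74 63 64



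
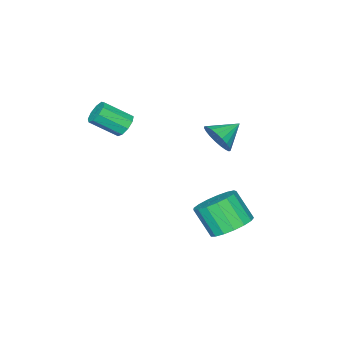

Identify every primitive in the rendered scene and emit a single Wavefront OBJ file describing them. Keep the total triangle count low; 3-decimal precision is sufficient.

v 1.644 -1.798 1.165
v 1.832 -2.124 0.647
v 2.685 -3.047 1.537
v 2.496 -2.722 2.055
v 2.109 -1.793 0.725
v 2.961 -2.716 1.615
v 2.167 -1.465 1.009
v 3.02 -2.388 1.899
v 1.981 -1.293 1.366
v 2.834 -2.216 2.256
v 1.637 -1.358 1.629
v 2.49 -2.281 2.519
v 1.296 -1.628 1.675
v 2.149 -2.551 2.565
v 1.118 -1.979 1.482
v 1.97 -2.902 2.372
v 1.186 -2.245 1.141
v 2.038 -3.168 2.031
v 1.468 -2.302 0.811
v 2.321 -3.225 1.701
v 0.245 3.234 -3.742
v 1.304 3.224 -3.79
v 1.354 2.237 -2.507
v 0.295 2.246 -2.458
v 1.2 3.616 -3.485
v 1.25 2.628 -2.202
v 0.877 3.92 -3.239
v 0.927 2.932 -1.955
v 0.41 4.067 -3.107
v 0.46 3.079 -1.824
v -0.096 4.023 -3.121
v -0.046 3.035 -1.838
v -0.523 3.798 -3.277
v -0.473 2.811 -1.994
v -0.774 3.444 -3.54
v -0.724 2.457 -2.257
v -0.792 3.042 -3.849
v -0.742 2.054 -2.565
v -0.572 2.684 -4.133
v -0.522 1.696 -2.85
v -0.165 2.451 -4.328
v -0.115 1.464 -3.044
v 0.336 2.398 -4.388
v 0.386 1.411 -3.105
v 0.816 2.537 -4.3
v 0.866 1.549 -3.017
v 1.165 2.835 -4.085
v 1.215 1.847 -2.801
v -0.314 1.811 1.014
v -0.044 1.452 1.748
v -1.446 2.089 1.566
v 0.059 1.792 1.789
v 0.098 2.135 1.696
v 0.066 2.422 1.485
v -0.032 2.604 1.193
v -0.179 2.648 0.87
v -0.348 2.548 0.572
v -0.512 2.32 0.35
v -0.642 2.004 0.243
v -0.715 1.655 0.27
v -0.718 1.333 0.425
v -0.652 1.093 0.682
v -0.527 0.978 0.997
v -0.365 1.007 1.314
v -0.194 1.174 1.58
f 2 1 5
f 2 5 3
f 3 5 6
f 3 6 4
f 5 1 7
f 5 7 6
f 6 7 8
f 6 8 4
f 7 1 9
f 7 9 8
f 8 9 10
f 8 10 4
f 9 1 11
f 9 11 10
f 10 11 12
f 10 12 4
f 11 1 13
f 11 13 12
f 12 13 14
f 12 14 4
f 13 1 15
f 13 15 14
f 14 15 16
f 14 16 4
f 15 1 17
f 15 17 16
f 16 17 18
f 16 18 4
f 17 1 19
f 17 19 18
f 18 19 20
f 18 20 4
f 19 1 2
f 19 2 20
f 20 2 3
f 20 3 4
f 22 21 25
f 22 25 23
f 23 25 26
f 23 26 24
f 25 21 27
f 25 27 26
f 26 27 28
f 26 28 24
f 27 21 29
f 27 29 28
f 28 29 30
f 28 30 24
f 29 21 31
f 29 31 30
f 30 31 32
f 30 32 24
f 31 21 33
f 31 33 32
f 32 33 34
f 32 34 24
f 33 21 35
f 33 35 34
f 34 35 36
f 34 36 24
f 35 21 37
f 35 37 36
f 36 37 38
f 36 38 24
f 37 21 39
f 37 39 38
f 38 39 40
f 38 40 24
f 39 21 41
f 39 41 40
f 40 41 42
f 40 42 24
f 41 21 43
f 41 43 42
f 42 43 44
f 42 44 24
f 43 21 45
f 43 45 44
f 44 45 46
f 44 46 24
f 45 21 47
f 45 47 46
f 46 47 48
f 46 48 24
f 47 21 22
f 47 22 48
f 48 22 23
f 48 23 24
f 50 49 52
f 50 52 51
f 52 49 53
f 52 53 51
f 53 49 54
f 53 54 51
f 54 49 55
f 54 55 51
f 55 49 56
f 55 56 51
f 56 49 57
f 56 57 51
f 57 49 58
f 57 58 51
f 58 49 59
f 58 59 51
f 59 49 60
f 59 60 51
f 60 49 61
f 60 61 51
f 61 49 62
f 61 62 51
f 62 49 63
f 62 63 51
f 63 49 64
f 63 64 51
f 64 49 65
f 64 65 51
f 65 49 50
f 65 50 51



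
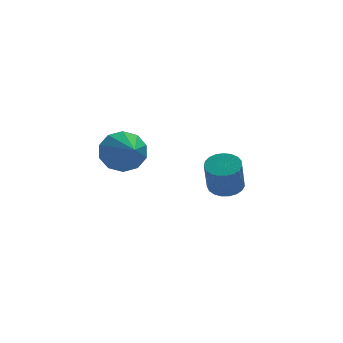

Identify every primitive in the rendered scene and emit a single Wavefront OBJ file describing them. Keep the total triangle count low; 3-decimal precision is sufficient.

v -3.441 -0.778 2.876
v -2.741 -0.432 3.533
v -3.399 -2.282 3.624
v -3.311 -0.325 3.781
v -3.93 -0.391 3.684
v -4.363 -0.605 3.278
v -4.444 -0.885 2.719
v -4.141 -1.124 2.22
v -3.572 -1.231 1.972
v -2.953 -1.165 2.069
v -2.52 -0.951 2.475
v -2.439 -0.671 3.034
v 1.527 1.051 -0.637
v 2.064 1.546 -0.336
v 1.73 0.983 1.179
v 1.193 0.489 0.877
v 1.791 1.728 -0.328
v 1.457 1.166 1.187
v 1.472 1.794 -0.374
v 1.139 1.232 1.141
v 1.163 1.731 -0.465
v 0.83 1.169 1.05
v 0.917 1.551 -0.586
v 0.583 0.988 0.929
v 0.776 1.284 -0.716
v 0.442 0.722 0.798
v 0.765 0.977 -0.833
v 0.431 0.415 0.682
v 0.886 0.683 -0.915
v 0.552 0.12 0.6
v 1.117 0.452 -0.95
v 0.784 -0.11 0.565
v 1.42 0.325 -0.93
v 1.086 -0.237 0.584
v 1.74 0.324 -0.86
v 1.407 -0.238 0.655
v 2.024 0.448 -0.752
v 1.691 -0.114 0.763
v 2.222 0.677 -0.623
v 1.889 0.115 0.892
v 2.3 0.97 -0.497
v 1.966 0.408 1.018
v 2.244 1.277 -0.396
v 1.91 0.715 1.119
f 2 1 4
f 2 4 3
f 4 1 5
f 4 5 3
f 5 1 6
f 5 6 3
f 6 1 7
f 6 7 3
f 7 1 8
f 7 8 3
f 8 1 9
f 8 9 3
f 9 1 10
f 9 10 3
f 10 1 11
f 10 11 3
f 11 1 12
f 11 12 3
f 12 1 2
f 12 2 3
f 14 13 17
f 14 17 15
f 15 17 18
f 15 18 16
f 17 13 19
f 17 19 18
f 18 19 20
f 18 20 16
f 19 13 21
f 19 21 20
f 20 21 22
f 20 22 16
f 21 13 23
f 21 23 22
f 22 23 24
f 22 24 16
f 23 13 25
f 23 25 24
f 24 25 26
f 24 26 16
f 25 13 27
f 25 27 26
f 26 27 28
f 26 28 16
f 27 13 29
f 27 29 28
f 28 29 30
f 28 30 16
f 29 13 31
f 29 31 30
f 30 31 32
f 30 32 16
f 31 13 33
f 31 33 32
f 32 33 34
f 32 34 16
f 33 13 35
f 33 35 34
f 34 35 36
f 34 36 16
f 35 13 37
f 35 37 36
f 36 37 38
f 36 38 16
f 37 13 39
f 37 39 38
f 38 39 40
f 38 40 16
f 39 13 41
f 39 41 40
f 40 41 42
f 40 42 16
f 41 13 43
f 41 43 42
f 42 43 44
f 42 44 16
f 43 13 14
f 43 14 44
f 44 14 15
f 44 15 16



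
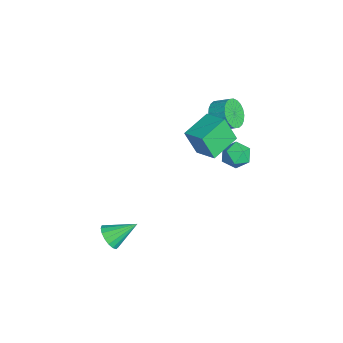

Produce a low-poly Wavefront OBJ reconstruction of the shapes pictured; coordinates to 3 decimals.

v 2.857 -4.473 -0.784
v 3.209 -4.094 -1.381
v 2.863 -3.047 0.124
v 2.84 -4.048 -1.45
v 2.475 -4.1 -1.366
v 2.197 -4.237 -1.149
v 2.071 -4.428 -0.849
v 2.124 -4.629 -0.533
v 2.346 -4.795 -0.275
v 2.684 -4.886 -0.134
v 3.062 -4.883 -0.141
v 3.393 -4.786 -0.296
v 3.601 -4.617 -0.563
v 3.639 -4.415 -0.88
v 3.497 -4.226 -1.176
v -1.355 0.695 1.325
v -1.595 0.075 2.857
v -2.472 2.08 1.711
v -2.712 1.459 3.243
v -0.268 1.441 1.797
v -0.508 0.82 3.329
v -1.385 2.825 2.183
v -1.625 2.205 3.715
v -3.774 2.272 1.936
v -2.929 1.964 1.662
v -2.481 2.741 2.169
v -3.326 3.048 2.444
v -3.014 2.192 1.388
v -2.567 2.969 1.895
v -3.215 2.433 1.197
v -2.768 3.209 1.705
v -3.502 2.648 1.119
v -3.054 3.425 1.627
v -3.829 2.807 1.166
v -3.382 3.584 1.673
v -4.148 2.884 1.329
v -3.701 3.661 1.836
v -4.41 2.867 1.585
v -3.963 3.644 2.092
v -4.575 2.76 1.895
v -4.128 3.537 2.402
v -4.619 2.579 2.211
v -4.171 3.356 2.718
v -4.533 2.351 2.485
v -4.086 3.128 2.992
v -4.332 2.111 2.675
v -3.885 2.887 3.183
v -4.046 1.895 2.753
v -3.598 2.672 3.261
v -3.718 1.736 2.707
v -3.271 2.513 3.214
v -3.399 1.659 2.544
v -2.952 2.436 3.051
v -3.137 1.676 2.288
v -2.69 2.453 2.795
v -2.972 1.783 1.978
v -2.525 2.56 2.485
v -2.04 3.337 0.274
v -1.642 2.796 -0.332
v -3.298 3.244 -0.468
v -2.9 2.703 -1.074
v -3.049 2.407 -0.233
v -2.272 2.465 0.226
v -2.668 3.575 -1.026
v -1.891 3.633 -0.567
v -2.03 2.943 -1.135
v -2.266 2.221 -0.645
v -2.674 3.819 -0.155
v -2.91 3.097 0.335
f 2 1 4
f 2 4 3
f 4 1 5
f 4 5 3
f 5 1 6
f 5 6 3
f 6 1 7
f 6 7 3
f 7 1 8
f 7 8 3
f 8 1 9
f 8 9 3
f 9 1 10
f 9 10 3
f 10 1 11
f 10 11 3
f 11 1 12
f 11 12 3
f 12 1 13
f 12 13 3
f 13 1 14
f 13 14 3
f 14 1 15
f 14 15 3
f 15 1 2
f 15 2 3
f 17 19 16
f 20 17 16
f 16 19 18
f 18 20 16
f 17 23 19
f 21 17 20
f 21 23 17
f 19 23 18
f 22 20 18
f 18 23 22
f 22 21 20
f 23 21 22
f 25 24 28
f 25 28 26
f 26 28 29
f 26 29 27
f 28 24 30
f 28 30 29
f 29 30 31
f 29 31 27
f 30 24 32
f 30 32 31
f 31 32 33
f 31 33 27
f 32 24 34
f 32 34 33
f 33 34 35
f 33 35 27
f 34 24 36
f 34 36 35
f 35 36 37
f 35 37 27
f 36 24 38
f 36 38 37
f 37 38 39
f 37 39 27
f 38 24 40
f 38 40 39
f 39 40 41
f 39 41 27
f 40 24 42
f 40 42 41
f 41 42 43
f 41 43 27
f 42 24 44
f 42 44 43
f 43 44 45
f 43 45 27
f 44 24 46
f 44 46 45
f 45 46 47
f 45 47 27
f 46 24 48
f 46 48 47
f 47 48 49
f 47 49 27
f 48 24 50
f 48 50 49
f 49 50 51
f 49 51 27
f 50 24 52
f 50 52 51
f 51 52 53
f 51 53 27
f 52 24 54
f 52 54 53
f 53 54 55
f 53 55 27
f 54 24 56
f 54 56 55
f 55 56 57
f 55 57 27
f 56 24 25
f 56 25 57
f 57 25 26
f 57 26 27
f 58 69 63
f 58 63 59
f 58 59 65
f 58 65 68
f 58 68 69
f 59 63 67
f 63 69 62
f 69 68 60
f 68 65 64
f 65 59 66
f 61 67 62
f 61 62 60
f 61 60 64
f 61 64 66
f 61 66 67
f 62 67 63
f 60 62 69
f 64 60 68
f 66 64 65
f 67 66 59



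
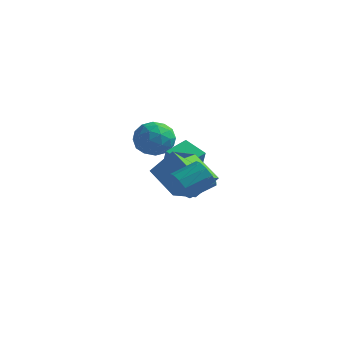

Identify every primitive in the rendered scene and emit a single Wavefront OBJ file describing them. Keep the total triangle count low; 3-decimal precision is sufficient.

v -2.915 3.084 1.281
v -2.268 2.615 0.598
v -4.212 2.865 0.202
v -3.565 2.396 -0.481
v -3.81 1.919 0.424
v -3.008 2.055 1.09
v -3.472 3.425 -0.29
v -2.67 3.561 0.376
v -2.612 2.826 -0.373
v -2.821 1.895 0.068
v -3.659 3.585 0.732
v -3.868 2.654 1.173
v -2.478 2.869 1.034
v -4.002 2.611 -0.234
v -4.147 2.33 0.298
v -3.766 2.055 -0.104
v -2.913 2.54 1.323
v -2.532 2.264 0.922
v -3.439 1.854 0.82
v -3.948 3.216 -0.122
v -3.567 2.94 -0.523
v -2.714 3.425 0.904
v -2.333 3.15 0.502
v -3.041 3.626 -0.02
v -2.299 2.717 0.062
v -3.062 2.588 -0.572
v -3.007 3.193 -0.46
v -2.536 3.273 -0.068
v -2.422 2.17 0.321
v -3.185 2.041 -0.313
v -3.329 1.761 0.219
v -2.857 1.84 0.611
v -2.624 2.294 -0.25
v -3.295 3.439 1.113
v -4.058 3.31 0.479
v -3.623 3.64 0.189
v -3.151 3.719 0.581
v -3.418 2.892 1.372
v -4.181 2.763 0.738
v -3.944 2.207 0.868
v -3.473 2.287 1.26
v -3.856 3.186 1.05
v 1.79 -2.443 0.085
v 2.092 -2.927 0.602
v 2.731 -1.922 1.171
v 2.43 -1.437 0.655
v 2.389 -2.905 0.231
v 3.028 -1.9 0.8
v 2.457 -2.707 -0.196
v 3.096 -1.702 0.373
v 2.27 -2.407 -0.516
v 2.909 -1.402 0.053
v 1.901 -2.121 -0.606
v 2.54 -1.116 -0.037
v 1.489 -1.958 -0.431
v 2.128 -0.953 0.138
v 1.192 -1.98 -0.06
v 1.831 -0.975 0.509
v 1.124 -2.178 0.367
v 1.763 -1.173 0.936
v 1.311 -2.478 0.687
v 1.95 -1.473 1.256
v 1.68 -2.764 0.777
v 2.319 -1.759 1.346
v -0.578 -1.298 0.128
v 0.322 -0.873 1.316
v -0.539 0.339 -0.488
v 0.36 0.765 0.701
v 0.92 -1.705 -0.861
v 1.819 -1.279 0.328
v 0.958 -0.067 -1.476
v 1.858 0.358 -0.288
v -2.951 3.006 -1.194
v -2.674 4.192 -0.768
v -1.833 2.954 -1.774
v -1.556 4.139 -1.348
v -2.444 2.521 -0.172
v -2.167 3.706 0.254
v -1.326 2.468 -0.752
v -1.049 3.654 -0.326
f 1 38 17
f 38 12 41
f 17 41 6
f 38 41 17
f 1 17 13
f 17 6 18
f 13 18 2
f 17 18 13
f 1 13 22
f 13 2 23
f 22 23 8
f 13 23 22
f 1 22 34
f 22 8 37
f 34 37 11
f 22 37 34
f 1 34 38
f 34 11 42
f 38 42 12
f 34 42 38
f 2 18 29
f 18 6 32
f 29 32 10
f 18 32 29
f 6 41 19
f 41 12 40
f 19 40 5
f 41 40 19
f 12 42 39
f 42 11 35
f 39 35 3
f 42 35 39
f 11 37 36
f 37 8 24
f 36 24 7
f 37 24 36
f 8 23 28
f 23 2 25
f 28 25 9
f 23 25 28
f 4 30 16
f 30 10 31
f 16 31 5
f 30 31 16
f 4 16 14
f 16 5 15
f 14 15 3
f 16 15 14
f 4 14 21
f 14 3 20
f 21 20 7
f 14 20 21
f 4 21 26
f 21 7 27
f 26 27 9
f 21 27 26
f 4 26 30
f 26 9 33
f 30 33 10
f 26 33 30
f 5 31 19
f 31 10 32
f 19 32 6
f 31 32 19
f 3 15 39
f 15 5 40
f 39 40 12
f 15 40 39
f 7 20 36
f 20 3 35
f 36 35 11
f 20 35 36
f 9 27 28
f 27 7 24
f 28 24 8
f 27 24 28
f 10 33 29
f 33 9 25
f 29 25 2
f 33 25 29
f 44 43 47
f 44 47 45
f 45 47 48
f 45 48 46
f 47 43 49
f 47 49 48
f 48 49 50
f 48 50 46
f 49 43 51
f 49 51 50
f 50 51 52
f 50 52 46
f 51 43 53
f 51 53 52
f 52 53 54
f 52 54 46
f 53 43 55
f 53 55 54
f 54 55 56
f 54 56 46
f 55 43 57
f 55 57 56
f 56 57 58
f 56 58 46
f 57 43 59
f 57 59 58
f 58 59 60
f 58 60 46
f 59 43 61
f 59 61 60
f 60 61 62
f 60 62 46
f 61 43 63
f 61 63 62
f 62 63 64
f 62 64 46
f 63 43 44
f 63 44 64
f 64 44 45
f 64 45 46
f 66 68 65
f 69 66 65
f 65 68 67
f 67 69 65
f 66 72 68
f 70 66 69
f 70 72 66
f 68 72 67
f 71 69 67
f 67 72 71
f 71 70 69
f 72 70 71
f 74 76 73
f 77 74 73
f 73 76 75
f 75 77 73
f 74 80 76
f 78 74 77
f 78 80 74
f 76 80 75
f 79 77 75
f 75 80 79
f 79 78 77
f 80 78 79



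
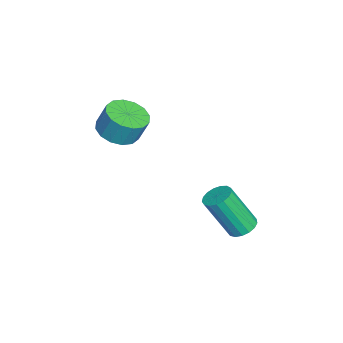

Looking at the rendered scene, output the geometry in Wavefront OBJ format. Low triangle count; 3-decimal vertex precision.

v 1.089 -2.62 3.272
v 1.705 -1.934 2.939
v 1.807 -1.474 4.076
v 1.191 -2.16 4.408
v 1.244 -1.727 2.897
v 1.346 -1.268 4.034
v 0.741 -1.76 2.956
v 0.843 -1.301 4.092
v 0.331 -2.023 3.099
v 0.433 -1.564 4.235
v 0.125 -2.446 3.288
v 0.227 -1.987 4.424
v 0.177 -2.915 3.473
v 0.279 -2.456 4.609
v 0.473 -3.306 3.604
v 0.575 -2.846 4.741
v 0.934 -3.512 3.646
v 1.036 -3.053 4.783
v 1.437 -3.479 3.588
v 1.539 -3.02 4.724
v 1.847 -3.216 3.445
v 1.949 -2.757 4.581
v 2.053 -2.793 3.256
v 2.155 -2.334 4.392
v 2.001 -2.324 3.071
v 2.103 -1.865 4.207
v 3.684 2.732 -0.381
v 4.092 2.258 -0.649
v 4.104 1.195 1.254
v 3.696 1.668 1.521
v 4.298 2.479 -0.527
v 4.31 1.415 1.376
v 4.363 2.758 -0.371
v 4.375 1.694 1.531
v 4.273 3.03 -0.218
v 4.285 1.966 1.684
v 4.047 3.235 -0.103
v 4.06 2.171 1.8
v 3.739 3.324 -0.051
v 3.751 2.26 1.852
v 3.418 3.277 -0.075
v 3.43 2.213 1.828
v 3.157 3.106 -0.169
v 3.169 2.042 1.734
v 3.018 2.849 -0.312
v 3.03 1.785 1.591
v 3.031 2.565 -0.47
v 3.043 1.501 1.432
v 3.193 2.32 -0.609
v 3.206 1.256 1.294
v 3.469 2.168 -0.695
v 3.481 1.105 1.208
v 3.793 2.146 -0.709
v 3.805 1.083 1.193
f 2 1 5
f 2 5 3
f 3 5 6
f 3 6 4
f 5 1 7
f 5 7 6
f 6 7 8
f 6 8 4
f 7 1 9
f 7 9 8
f 8 9 10
f 8 10 4
f 9 1 11
f 9 11 10
f 10 11 12
f 10 12 4
f 11 1 13
f 11 13 12
f 12 13 14
f 12 14 4
f 13 1 15
f 13 15 14
f 14 15 16
f 14 16 4
f 15 1 17
f 15 17 16
f 16 17 18
f 16 18 4
f 17 1 19
f 17 19 18
f 18 19 20
f 18 20 4
f 19 1 21
f 19 21 20
f 20 21 22
f 20 22 4
f 21 1 23
f 21 23 22
f 22 23 24
f 22 24 4
f 23 1 25
f 23 25 24
f 24 25 26
f 24 26 4
f 25 1 2
f 25 2 26
f 26 2 3
f 26 3 4
f 28 27 31
f 28 31 29
f 29 31 32
f 29 32 30
f 31 27 33
f 31 33 32
f 32 33 34
f 32 34 30
f 33 27 35
f 33 35 34
f 34 35 36
f 34 36 30
f 35 27 37
f 35 37 36
f 36 37 38
f 36 38 30
f 37 27 39
f 37 39 38
f 38 39 40
f 38 40 30
f 39 27 41
f 39 41 40
f 40 41 42
f 40 42 30
f 41 27 43
f 41 43 42
f 42 43 44
f 42 44 30
f 43 27 45
f 43 45 44
f 44 45 46
f 44 46 30
f 45 27 47
f 45 47 46
f 46 47 48
f 46 48 30
f 47 27 49
f 47 49 48
f 48 49 50
f 48 50 30
f 49 27 51
f 49 51 50
f 50 51 52
f 50 52 30
f 51 27 53
f 51 53 52
f 52 53 54
f 52 54 30
f 53 27 28
f 53 28 54
f 54 28 29
f 54 29 30



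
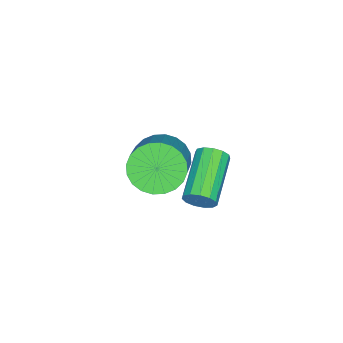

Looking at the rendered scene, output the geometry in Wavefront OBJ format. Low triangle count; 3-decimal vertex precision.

v -1.285 3.27 -2.3
v -1.05 3.039 -1.799
v -2.9 2.68 -1.098
v -3.135 2.91 -1.6
v -1.093 3.37 -1.741
v -2.942 3.01 -1.04
v -1.196 3.668 -1.861
v -3.045 3.309 -1.16
v -1.328 3.84 -2.12
v -3.177 3.481 -1.419
v -1.446 3.831 -2.437
v -3.295 3.472 -1.736
v -1.513 3.644 -2.71
v -3.363 3.285 -2.009
v -1.508 3.338 -2.853
v -3.357 2.978 -2.152
v -1.432 3.01 -2.821
v -3.281 2.651 -2.12
v -1.31 2.765 -2.623
v -3.159 2.405 -1.922
v -1.179 2.68 -2.323
v -3.029 2.32 -1.622
v -1.083 2.782 -2.016
v -2.932 2.423 -1.315
v -0.256 2.395 0.588
v 0.296 2.515 -0.176
v 1.788 3.064 0.988
v 1.236 2.945 1.752
v 0.146 2.852 -0.142
v 1.637 3.401 1.022
v -0.066 3.119 0.003
v 1.425 3.669 1.167
v -0.306 3.276 0.237
v 1.185 3.826 1.401
v -0.539 3.3 0.524
v 0.952 3.849 1.688
v -0.729 3.185 0.821
v 0.762 3.735 1.985
v -0.847 2.95 1.083
v 0.645 3.5 2.247
v -0.874 2.631 1.269
v 0.617 3.181 2.433
v -0.808 2.276 1.352
v 0.684 2.825 2.516
v -0.657 1.939 1.318
v 0.834 2.488 2.482
v -0.445 1.671 1.173
v 1.046 2.221 2.337
v -0.205 1.514 0.939
v 1.286 2.064 2.103
v 0.028 1.491 0.652
v 1.519 2.04 1.816
v 0.218 1.605 0.355
v 1.709 2.155 1.519
v 0.335 1.84 0.093
v 1.827 2.39 1.257
v 0.363 2.159 -0.093
v 1.854 2.709 1.071
f 2 1 5
f 2 5 3
f 3 5 6
f 3 6 4
f 5 1 7
f 5 7 6
f 6 7 8
f 6 8 4
f 7 1 9
f 7 9 8
f 8 9 10
f 8 10 4
f 9 1 11
f 9 11 10
f 10 11 12
f 10 12 4
f 11 1 13
f 11 13 12
f 12 13 14
f 12 14 4
f 13 1 15
f 13 15 14
f 14 15 16
f 14 16 4
f 15 1 17
f 15 17 16
f 16 17 18
f 16 18 4
f 17 1 19
f 17 19 18
f 18 19 20
f 18 20 4
f 19 1 21
f 19 21 20
f 20 21 22
f 20 22 4
f 21 1 23
f 21 23 22
f 22 23 24
f 22 24 4
f 23 1 2
f 23 2 24
f 24 2 3
f 24 3 4
f 26 25 29
f 26 29 27
f 27 29 30
f 27 30 28
f 29 25 31
f 29 31 30
f 30 31 32
f 30 32 28
f 31 25 33
f 31 33 32
f 32 33 34
f 32 34 28
f 33 25 35
f 33 35 34
f 34 35 36
f 34 36 28
f 35 25 37
f 35 37 36
f 36 37 38
f 36 38 28
f 37 25 39
f 37 39 38
f 38 39 40
f 38 40 28
f 39 25 41
f 39 41 40
f 40 41 42
f 40 42 28
f 41 25 43
f 41 43 42
f 42 43 44
f 42 44 28
f 43 25 45
f 43 45 44
f 44 45 46
f 44 46 28
f 45 25 47
f 45 47 46
f 46 47 48
f 46 48 28
f 47 25 49
f 47 49 48
f 48 49 50
f 48 50 28
f 49 25 51
f 49 51 50
f 50 51 52
f 50 52 28
f 51 25 53
f 51 53 52
f 52 53 54
f 52 54 28
f 53 25 55
f 53 55 54
f 54 55 56
f 54 56 28
f 55 25 57
f 55 57 56
f 56 57 58
f 56 58 28
f 57 25 26
f 57 26 58
f 58 26 27
f 58 27 28



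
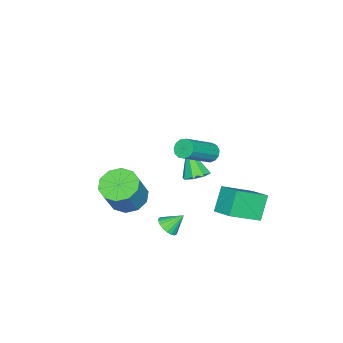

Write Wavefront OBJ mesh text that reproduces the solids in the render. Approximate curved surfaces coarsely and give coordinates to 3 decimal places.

v 1.786 1.918 2.147
v 2.097 1.818 1.68
v 3.785 1.343 2.906
v 3.474 1.442 3.373
v 2.135 2.129 1.749
v 3.823 1.654 2.975
v 2.062 2.374 1.944
v 3.75 1.898 3.171
v 1.901 2.473 2.204
v 3.589 1.998 3.43
v 1.704 2.396 2.445
v 3.392 1.921 3.672
v 1.533 2.167 2.592
v 3.22 1.692 3.819
v 1.442 1.859 2.597
v 3.13 1.384 3.824
v 1.461 1.57 2.46
v 3.148 1.094 3.686
v 1.583 1.391 2.222
v 3.27 0.915 3.449
v 1.769 1.379 1.961
v 3.457 0.904 3.188
v 1.961 1.538 1.759
v 3.649 1.063 2.986
v -0.161 0.185 -1.498
v 0.519 0.351 -1.258
v -0.559 -0.585 0.158
v 0.145 0.765 -1.156
v -0.408 0.839 -1.254
v -0.816 0.53 -1.496
v -0.841 0.019 -1.739
v -0.468 -0.395 -1.841
v 0.085 -0.468 -1.743
v 0.494 -0.159 -1.501
v 2.679 0.124 -3.405
v 3.133 0.573 -3.527
v 2.241 0.776 -2.635
v 2.92 0.645 -3.709
v 2.66 0.614 -3.831
v 2.403 0.486 -3.869
v 2.201 0.286 -3.814
v 2.094 0.054 -3.679
v 2.103 -0.164 -3.489
v 2.225 -0.325 -3.283
v 2.438 -0.397 -3.1
v 2.698 -0.366 -2.978
v 2.955 -0.238 -2.941
v 3.157 -0.038 -2.995
v 3.264 0.194 -3.131
v 3.256 0.412 -3.32
v 0.742 -3.24 -3.802
v 1.614 -3.562 -4.33
v 2.671 -3.461 -2.647
v 1.798 -3.14 -2.118
v 1.592 -2.901 -4.356
v 2.649 -2.801 -2.673
v 1.245 -2.37 -4.169
v 2.301 -2.27 -2.486
v 0.705 -2.172 -3.842
v 1.762 -2.071 -2.159
v 0.18 -2.381 -3.5
v 1.237 -2.281 -1.817
v -0.131 -2.919 -3.273
v 0.926 -2.818 -1.59
v -0.109 -3.579 -3.247
v 0.948 -3.479 -1.564
v 0.239 -4.11 -3.434
v 1.295 -4.01 -1.751
v 0.778 -4.309 -3.761
v 1.835 -4.208 -2.078
v 1.303 -4.099 -4.103
v 2.36 -3.999 -2.42
v -0.413 1.439 -2.028
v 0.096 2.542 -1.594
v -1.816 2.462 -2.979
v -1.307 3.565 -2.544
v 0.487 1.515 -3.276
v 0.996 2.618 -2.841
v -0.916 2.538 -4.226
v -0.407 3.641 -3.792
f 2 1 5
f 2 5 3
f 3 5 6
f 3 6 4
f 5 1 7
f 5 7 6
f 6 7 8
f 6 8 4
f 7 1 9
f 7 9 8
f 8 9 10
f 8 10 4
f 9 1 11
f 9 11 10
f 10 11 12
f 10 12 4
f 11 1 13
f 11 13 12
f 12 13 14
f 12 14 4
f 13 1 15
f 13 15 14
f 14 15 16
f 14 16 4
f 15 1 17
f 15 17 16
f 16 17 18
f 16 18 4
f 17 1 19
f 17 19 18
f 18 19 20
f 18 20 4
f 19 1 21
f 19 21 20
f 20 21 22
f 20 22 4
f 21 1 23
f 21 23 22
f 22 23 24
f 22 24 4
f 23 1 2
f 23 2 24
f 24 2 3
f 24 3 4
f 26 25 28
f 26 28 27
f 28 25 29
f 28 29 27
f 29 25 30
f 29 30 27
f 30 25 31
f 30 31 27
f 31 25 32
f 31 32 27
f 32 25 33
f 32 33 27
f 33 25 34
f 33 34 27
f 34 25 26
f 34 26 27
f 36 35 38
f 36 38 37
f 38 35 39
f 38 39 37
f 39 35 40
f 39 40 37
f 40 35 41
f 40 41 37
f 41 35 42
f 41 42 37
f 42 35 43
f 42 43 37
f 43 35 44
f 43 44 37
f 44 35 45
f 44 45 37
f 45 35 46
f 45 46 37
f 46 35 47
f 46 47 37
f 47 35 48
f 47 48 37
f 48 35 49
f 48 49 37
f 49 35 50
f 49 50 37
f 50 35 36
f 50 36 37
f 52 51 55
f 52 55 53
f 53 55 56
f 53 56 54
f 55 51 57
f 55 57 56
f 56 57 58
f 56 58 54
f 57 51 59
f 57 59 58
f 58 59 60
f 58 60 54
f 59 51 61
f 59 61 60
f 60 61 62
f 60 62 54
f 61 51 63
f 61 63 62
f 62 63 64
f 62 64 54
f 63 51 65
f 63 65 64
f 64 65 66
f 64 66 54
f 65 51 67
f 65 67 66
f 66 67 68
f 66 68 54
f 67 51 69
f 67 69 68
f 68 69 70
f 68 70 54
f 69 51 71
f 69 71 70
f 70 71 72
f 70 72 54
f 71 51 52
f 71 52 72
f 72 52 53
f 72 53 54
f 74 76 73
f 77 74 73
f 73 76 75
f 75 77 73
f 74 80 76
f 78 74 77
f 78 80 74
f 76 80 75
f 79 77 75
f 75 80 79
f 79 78 77
f 80 78 79

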